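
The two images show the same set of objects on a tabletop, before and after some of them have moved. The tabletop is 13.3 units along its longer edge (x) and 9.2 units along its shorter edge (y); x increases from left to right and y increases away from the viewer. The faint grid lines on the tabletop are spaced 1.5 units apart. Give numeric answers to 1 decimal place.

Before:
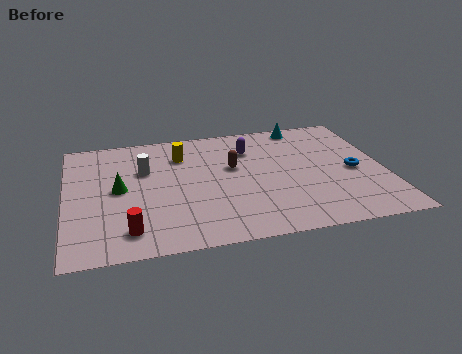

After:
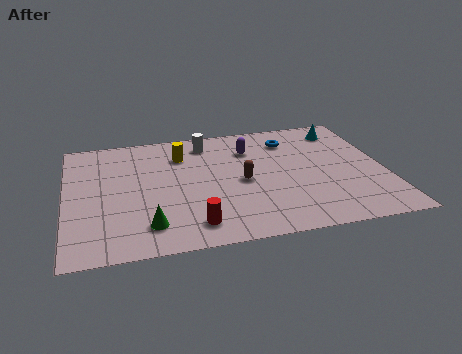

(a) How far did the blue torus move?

3.9

The blue torus moved from about (12.0, 4.2) to (9.5, 7.2), a distance of √(2.5² + 3.0²) ≈ 3.9.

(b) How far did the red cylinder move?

2.6

From (2.5, 1.6) to (5.1, 1.5), the red cylinder covered √(2.6² + 0.1²) ≈ 2.6 units.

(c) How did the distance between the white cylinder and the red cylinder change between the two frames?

+1.8

They were about 4.5 units apart before and 6.3 after — 1.8 units further apart.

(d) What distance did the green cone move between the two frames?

3.1

From (2.2, 4.7) to (3.3, 1.8), the green cone covered √(1.1² + 2.9²) ≈ 3.1 units.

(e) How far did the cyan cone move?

1.7

The cyan cone moved from about (10.2, 8.3) to (11.8, 7.6), a distance of √(1.6² + 0.7²) ≈ 1.7.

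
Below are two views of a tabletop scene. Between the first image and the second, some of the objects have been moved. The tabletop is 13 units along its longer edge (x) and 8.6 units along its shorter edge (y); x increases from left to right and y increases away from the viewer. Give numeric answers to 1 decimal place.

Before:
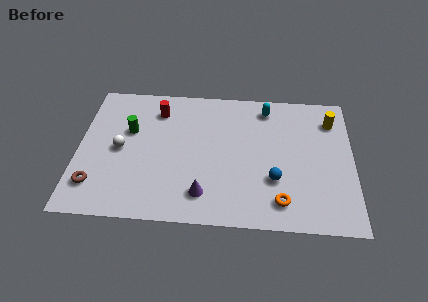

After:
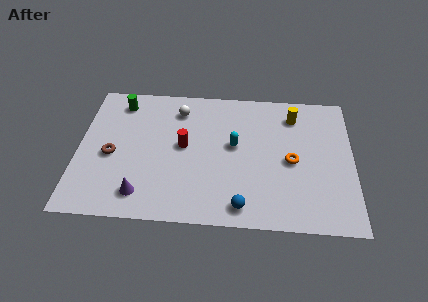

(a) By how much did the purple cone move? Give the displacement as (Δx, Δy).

(-2.9, -0.2)

From the two frames, the purple cone sits at roughly (6.0, 1.7) before and (3.1, 1.5) after.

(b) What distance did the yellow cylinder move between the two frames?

1.8

The yellow cylinder was near (12.0, 6.7) before and (10.2, 6.9) after, so it travelled √(1.8² + 0.2²) ≈ 1.8 units.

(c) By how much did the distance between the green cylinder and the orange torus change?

+0.6

Before: roughly 8.2 units apart; after: 8.8. That's 0.6 units further apart.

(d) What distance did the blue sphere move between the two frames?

2.3

From (9.3, 2.8) to (7.8, 1.1), the blue sphere covered √(1.5² + 1.7²) ≈ 2.3 units.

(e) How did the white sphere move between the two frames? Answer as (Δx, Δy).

(2.7, 2.7)

The white sphere started near (2.0, 4.2) and ended near (4.7, 6.9).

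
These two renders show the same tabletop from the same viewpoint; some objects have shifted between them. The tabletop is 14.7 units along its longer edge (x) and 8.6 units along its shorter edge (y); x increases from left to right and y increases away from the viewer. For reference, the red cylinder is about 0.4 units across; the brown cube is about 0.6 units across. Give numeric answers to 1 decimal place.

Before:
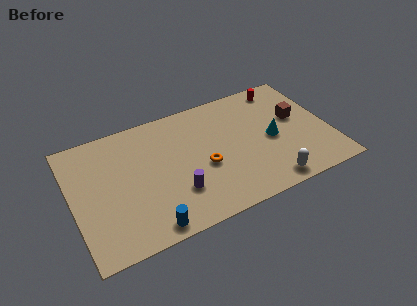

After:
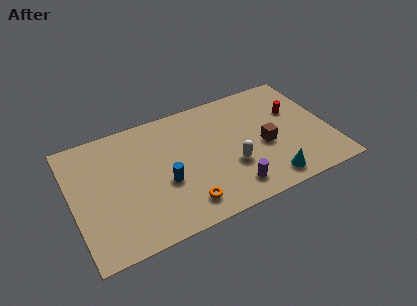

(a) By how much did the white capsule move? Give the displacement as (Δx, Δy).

(-1.9, 2.0)

The white capsule was at about (10.8, 1.0) and moved to about (8.9, 3.0).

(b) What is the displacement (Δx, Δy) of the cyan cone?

(-0.6, -2.8)

The cyan cone started near (11.4, 4.0) and ended near (10.8, 1.2).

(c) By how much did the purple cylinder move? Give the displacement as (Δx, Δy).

(3.0, -1.0)

From the two frames, the purple cylinder sits at roughly (5.7, 2.5) before and (8.7, 1.5) after.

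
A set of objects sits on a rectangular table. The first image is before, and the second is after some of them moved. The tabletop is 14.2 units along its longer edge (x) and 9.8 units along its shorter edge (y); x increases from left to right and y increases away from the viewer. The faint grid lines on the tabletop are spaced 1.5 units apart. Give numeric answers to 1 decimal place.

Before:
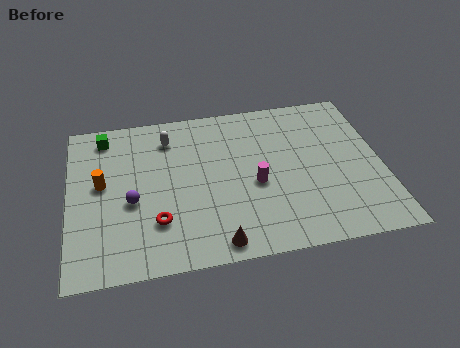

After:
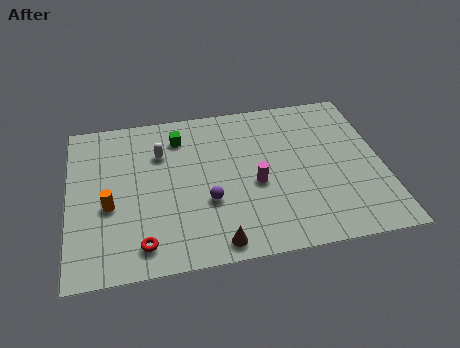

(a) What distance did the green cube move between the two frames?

3.5

The green cube was near (1.7, 8.4) before and (5.1, 7.8) after, so it travelled √(3.4² + 0.6²) ≈ 3.5 units.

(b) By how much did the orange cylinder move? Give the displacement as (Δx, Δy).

(0.3, -1.4)

The orange cylinder started near (1.5, 5.4) and ended near (1.8, 4.0).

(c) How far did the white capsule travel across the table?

1.0

From (4.6, 7.8) to (4.2, 6.9), the white capsule covered √(0.4² + 0.9²) ≈ 1.0 units.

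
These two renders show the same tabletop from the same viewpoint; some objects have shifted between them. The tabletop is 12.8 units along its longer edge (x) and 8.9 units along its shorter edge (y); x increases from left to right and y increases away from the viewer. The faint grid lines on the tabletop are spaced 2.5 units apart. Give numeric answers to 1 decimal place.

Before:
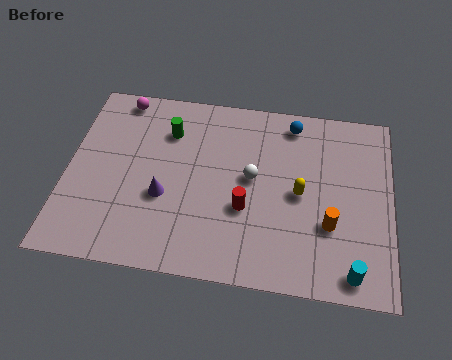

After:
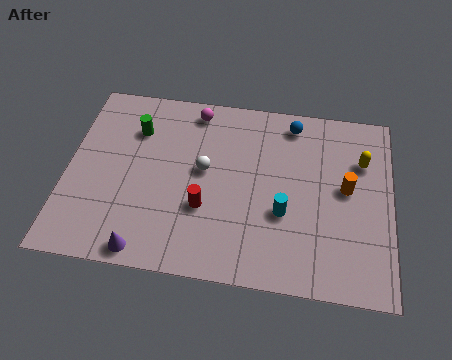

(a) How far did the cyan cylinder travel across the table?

3.5

The cyan cylinder was near (11.3, 1.0) before and (8.6, 3.3) after, so it travelled √(2.7² + 2.3²) ≈ 3.5 units.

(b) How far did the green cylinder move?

1.3

The green cylinder moved from about (3.9, 6.6) to (2.6, 6.5), a distance of √(1.3² + 0.1²) ≈ 1.3.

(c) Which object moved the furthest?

the cyan cylinder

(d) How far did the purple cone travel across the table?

2.7

From (3.9, 3.4) to (3.3, 0.8), the purple cone covered √(0.6² + 2.6²) ≈ 2.7 units.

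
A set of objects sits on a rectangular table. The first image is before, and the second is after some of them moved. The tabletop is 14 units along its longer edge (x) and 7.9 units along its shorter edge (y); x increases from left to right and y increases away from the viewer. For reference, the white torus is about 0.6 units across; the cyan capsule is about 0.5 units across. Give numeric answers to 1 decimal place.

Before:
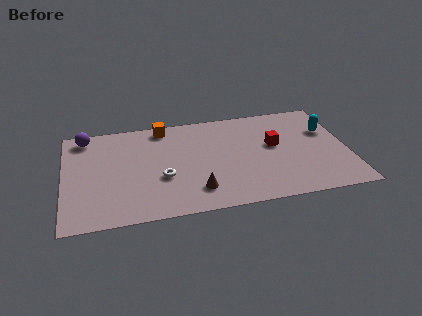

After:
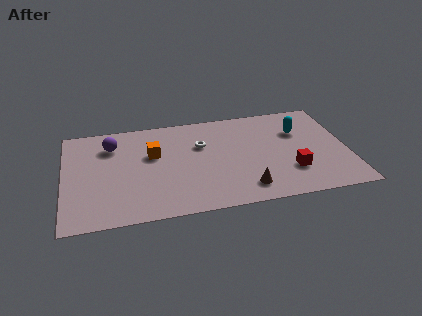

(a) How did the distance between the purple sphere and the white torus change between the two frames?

-0.9

They were about 5.4 units apart before and 4.5 after — 0.9 units closer together.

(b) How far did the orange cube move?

2.2

The orange cube was near (5.0, 7.0) before and (4.4, 4.9) after, so it travelled √(0.6² + 2.1²) ≈ 2.2 units.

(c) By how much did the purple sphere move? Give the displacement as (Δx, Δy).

(1.3, -0.9)

The purple sphere was at about (1.1, 6.9) and moved to about (2.4, 6.0).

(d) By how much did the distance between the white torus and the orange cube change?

-1.6

Before: roughly 4.0 units apart; after: 2.4. That's 1.6 units closer together.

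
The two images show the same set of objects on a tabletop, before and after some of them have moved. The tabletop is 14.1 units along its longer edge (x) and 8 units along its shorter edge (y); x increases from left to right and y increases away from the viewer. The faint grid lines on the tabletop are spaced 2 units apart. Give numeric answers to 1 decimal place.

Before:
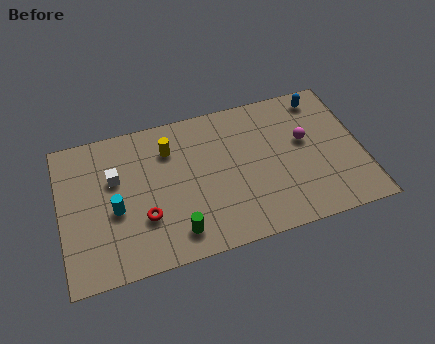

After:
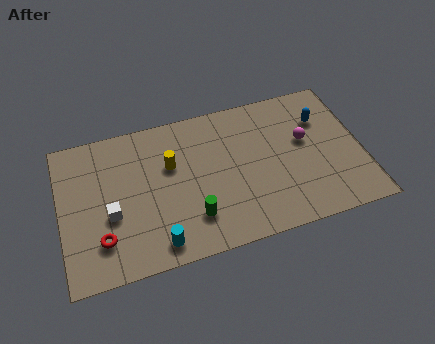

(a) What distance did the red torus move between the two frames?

2.1

The red torus was near (3.8, 2.6) before and (1.8, 2.0) after, so it travelled √(2.0² + 0.6²) ≈ 2.1 units.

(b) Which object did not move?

the magenta sphere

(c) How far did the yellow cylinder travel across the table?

0.9

The yellow cylinder moved from about (5.2, 6.0) to (5.2, 5.1), a distance of √(0.0² + 0.9²) ≈ 0.9.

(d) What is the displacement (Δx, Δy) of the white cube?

(-0.3, -1.9)

From the two frames, the white cube sits at roughly (2.6, 5.1) before and (2.3, 3.2) after.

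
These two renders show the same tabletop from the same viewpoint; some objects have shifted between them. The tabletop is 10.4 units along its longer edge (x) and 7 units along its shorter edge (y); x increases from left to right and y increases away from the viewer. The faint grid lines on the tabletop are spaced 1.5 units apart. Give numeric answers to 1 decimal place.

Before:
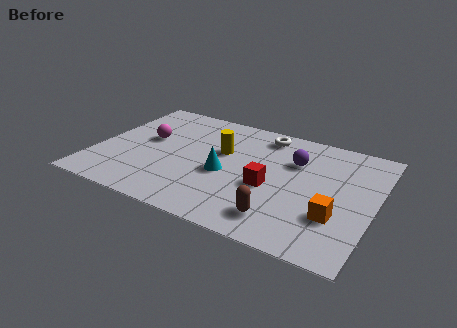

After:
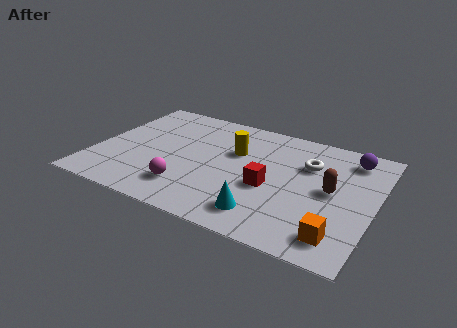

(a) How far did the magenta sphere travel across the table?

3.1

From (1.8, 4.0) to (3.7, 1.6), the magenta sphere covered √(1.9² + 2.4²) ≈ 3.1 units.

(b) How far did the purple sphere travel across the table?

2.2

The purple sphere moved from about (7.3, 4.8) to (9.3, 5.8), a distance of √(2.0² + 1.0²) ≈ 2.2.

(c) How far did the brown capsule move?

2.8

From (7.2, 1.3) to (8.8, 3.6), the brown capsule covered √(1.6² + 2.3²) ≈ 2.8 units.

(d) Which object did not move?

the red cube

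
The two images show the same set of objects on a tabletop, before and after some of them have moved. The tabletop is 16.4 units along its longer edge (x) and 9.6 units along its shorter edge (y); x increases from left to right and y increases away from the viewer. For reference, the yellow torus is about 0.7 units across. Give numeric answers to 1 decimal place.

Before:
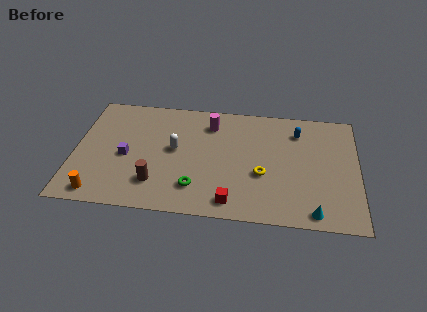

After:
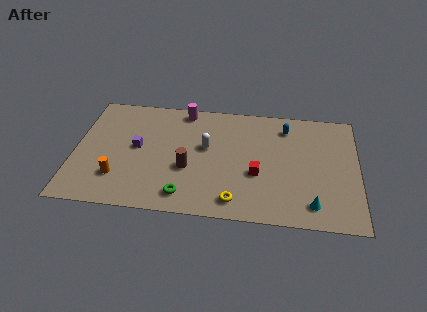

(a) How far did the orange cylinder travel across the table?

1.7

From (1.6, 1.1) to (2.6, 2.5), the orange cylinder covered √(1.0² + 1.4²) ≈ 1.7 units.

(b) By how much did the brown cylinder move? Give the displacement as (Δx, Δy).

(1.8, 1.4)

The brown cylinder was at about (4.8, 2.3) and moved to about (6.6, 3.7).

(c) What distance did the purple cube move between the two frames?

1.0

The purple cube moved from about (3.0, 4.3) to (3.6, 5.1), a distance of √(0.6² + 0.8²) ≈ 1.0.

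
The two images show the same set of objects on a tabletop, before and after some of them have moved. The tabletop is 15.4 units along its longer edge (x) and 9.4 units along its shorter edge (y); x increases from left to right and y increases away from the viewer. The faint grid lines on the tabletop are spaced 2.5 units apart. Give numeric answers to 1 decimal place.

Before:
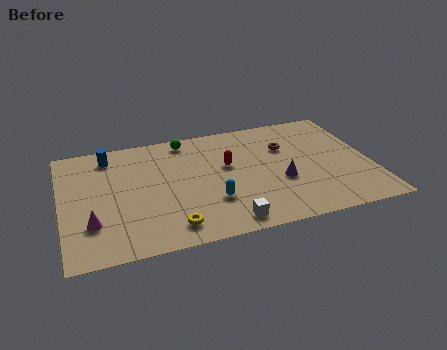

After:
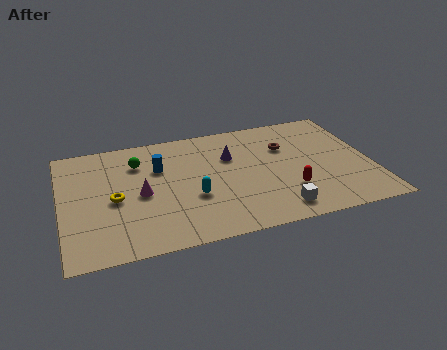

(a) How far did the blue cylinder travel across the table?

2.9

The blue cylinder moved from about (2.5, 7.9) to (4.9, 6.3), a distance of √(2.4² + 1.6²) ≈ 2.9.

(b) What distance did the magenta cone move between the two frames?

3.0

From (1.4, 2.7) to (3.9, 4.4), the magenta cone covered √(2.5² + 1.7²) ≈ 3.0 units.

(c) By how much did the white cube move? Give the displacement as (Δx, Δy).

(2.5, 0.3)

The white cube started near (7.9, 1.1) and ended near (10.4, 1.4).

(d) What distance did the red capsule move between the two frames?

4.0

The red capsule moved from about (8.3, 5.6) to (11.1, 2.7), a distance of √(2.8² + 2.9²) ≈ 4.0.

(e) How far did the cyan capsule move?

1.1

The cyan capsule was near (7.3, 2.9) before and (6.4, 3.5) after, so it travelled √(0.9² + 0.6²) ≈ 1.1 units.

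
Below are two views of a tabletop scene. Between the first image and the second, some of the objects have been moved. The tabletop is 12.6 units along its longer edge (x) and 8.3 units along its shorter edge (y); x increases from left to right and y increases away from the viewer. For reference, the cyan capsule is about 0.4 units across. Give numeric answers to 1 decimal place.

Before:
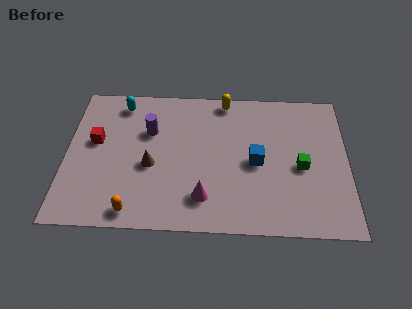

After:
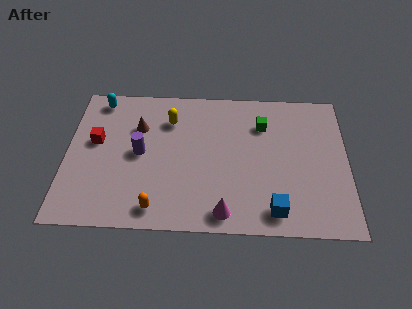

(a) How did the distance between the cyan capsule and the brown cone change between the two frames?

-1.5

Before: roughly 3.9 units apart; after: 2.4. That's 1.5 units closer together.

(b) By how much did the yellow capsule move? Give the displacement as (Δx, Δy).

(-2.5, -1.3)

The yellow capsule started near (7.1, 7.5) and ended near (4.6, 6.2).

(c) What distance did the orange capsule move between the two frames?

1.0

The orange capsule moved from about (3.1, 0.9) to (4.1, 1.1), a distance of √(1.0² + 0.2²) ≈ 1.0.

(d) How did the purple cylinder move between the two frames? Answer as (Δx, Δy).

(-0.4, -1.3)

From the two frames, the purple cylinder sits at roughly (3.7, 5.5) before and (3.3, 4.2) after.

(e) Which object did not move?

the red cube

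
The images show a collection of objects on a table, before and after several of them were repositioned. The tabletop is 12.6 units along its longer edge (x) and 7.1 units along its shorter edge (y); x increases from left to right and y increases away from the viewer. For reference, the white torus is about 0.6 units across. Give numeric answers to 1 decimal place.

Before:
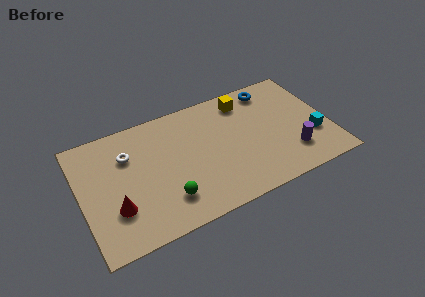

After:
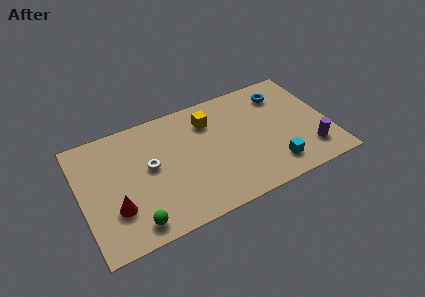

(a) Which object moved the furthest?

the cyan cube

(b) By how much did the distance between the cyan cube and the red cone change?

-2.2

The distance was about 10.1 in the first image and 7.9 in the second, so they moved 2.2 units closer together.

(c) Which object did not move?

the red cone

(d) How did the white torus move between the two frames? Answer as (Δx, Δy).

(1.0, -1.1)

From the two frames, the white torus sits at roughly (2.5, 5.0) before and (3.5, 3.9) after.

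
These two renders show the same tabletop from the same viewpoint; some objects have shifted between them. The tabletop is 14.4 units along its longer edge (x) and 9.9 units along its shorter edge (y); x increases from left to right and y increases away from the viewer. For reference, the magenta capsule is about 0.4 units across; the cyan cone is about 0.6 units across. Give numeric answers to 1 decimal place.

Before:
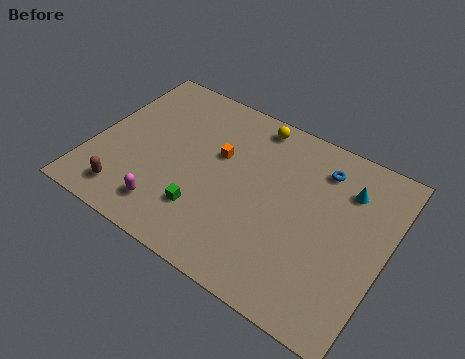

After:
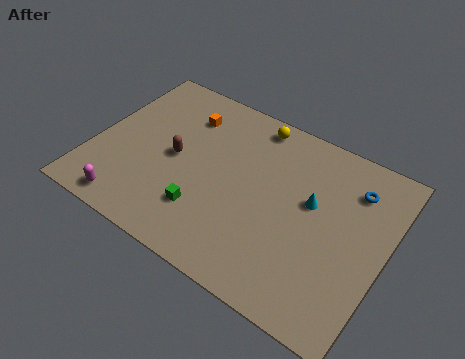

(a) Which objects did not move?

the yellow sphere and the green cube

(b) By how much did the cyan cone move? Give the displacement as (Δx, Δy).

(-1.5, -1.6)

The cyan cone was at about (12.2, 7.4) and moved to about (10.7, 5.8).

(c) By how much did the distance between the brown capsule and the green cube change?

-0.8

They were about 3.8 units apart before and 3.0 after — 0.8 units closer together.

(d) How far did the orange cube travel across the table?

2.5

From (6.0, 6.1) to (4.0, 7.6), the orange cube covered √(2.0² + 1.5²) ≈ 2.5 units.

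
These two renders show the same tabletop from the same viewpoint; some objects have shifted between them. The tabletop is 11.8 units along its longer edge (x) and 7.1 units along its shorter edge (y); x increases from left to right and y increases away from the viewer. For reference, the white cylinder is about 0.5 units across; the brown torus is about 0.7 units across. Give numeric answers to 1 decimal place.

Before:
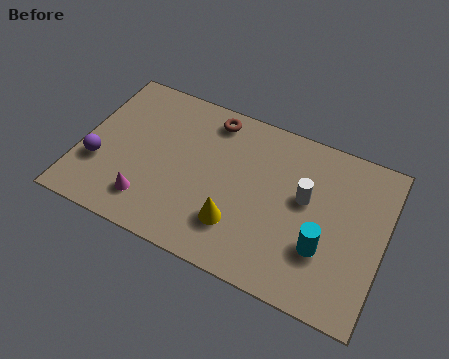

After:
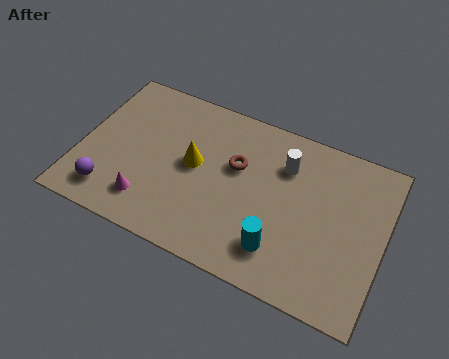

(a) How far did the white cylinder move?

1.4

The white cylinder moved from about (8.7, 4.1) to (7.8, 5.2), a distance of √(0.9² + 1.1²) ≈ 1.4.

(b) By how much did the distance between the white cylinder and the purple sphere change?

-0.6

They were about 8.1 units apart before and 7.5 after — 0.6 units closer together.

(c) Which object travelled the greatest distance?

the yellow cone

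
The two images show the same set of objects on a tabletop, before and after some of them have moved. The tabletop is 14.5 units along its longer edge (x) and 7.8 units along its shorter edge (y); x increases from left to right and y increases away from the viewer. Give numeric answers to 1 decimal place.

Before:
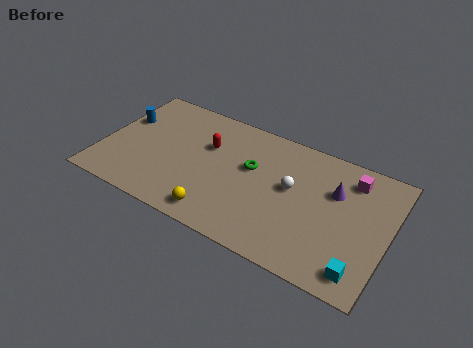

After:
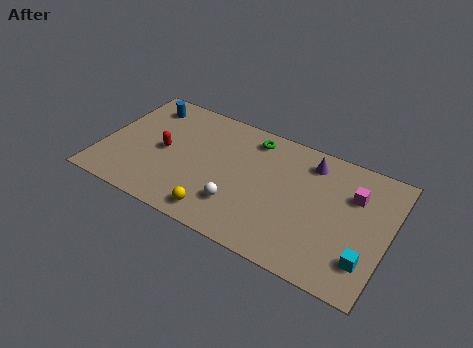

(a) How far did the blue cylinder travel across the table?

1.7

From (0.8, 5.0) to (1.7, 6.4), the blue cylinder covered √(0.9² + 1.4²) ≈ 1.7 units.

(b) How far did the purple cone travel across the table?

1.8

The purple cone was near (11.7, 5.2) before and (10.3, 6.4) after, so it travelled √(1.4² + 1.2²) ≈ 1.8 units.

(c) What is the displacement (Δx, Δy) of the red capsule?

(-2.1, -1.3)

The red capsule was at about (5.2, 5.1) and moved to about (3.1, 3.8).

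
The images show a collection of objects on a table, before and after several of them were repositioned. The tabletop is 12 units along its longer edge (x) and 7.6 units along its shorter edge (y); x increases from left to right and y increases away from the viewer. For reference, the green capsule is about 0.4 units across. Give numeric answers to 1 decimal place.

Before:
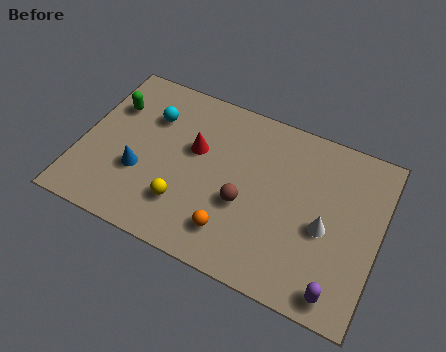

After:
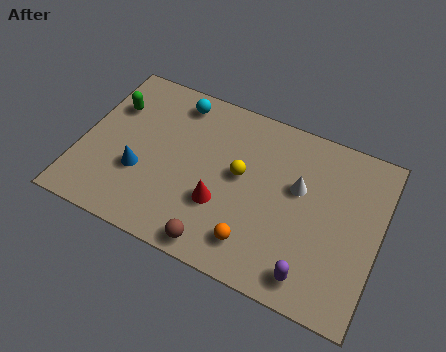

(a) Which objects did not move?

the blue cone and the green capsule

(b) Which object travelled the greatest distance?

the yellow sphere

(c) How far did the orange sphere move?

0.9

The orange sphere moved from about (6.4, 1.6) to (7.3, 1.5), a distance of √(0.9² + 0.1²) ≈ 0.9.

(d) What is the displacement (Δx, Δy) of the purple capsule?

(-1.1, 0.2)

The purple capsule was at about (10.7, 0.9) and moved to about (9.6, 1.1).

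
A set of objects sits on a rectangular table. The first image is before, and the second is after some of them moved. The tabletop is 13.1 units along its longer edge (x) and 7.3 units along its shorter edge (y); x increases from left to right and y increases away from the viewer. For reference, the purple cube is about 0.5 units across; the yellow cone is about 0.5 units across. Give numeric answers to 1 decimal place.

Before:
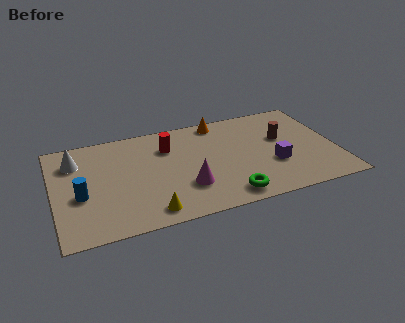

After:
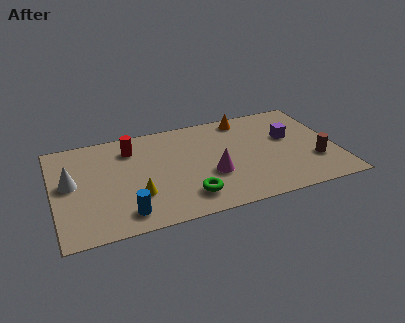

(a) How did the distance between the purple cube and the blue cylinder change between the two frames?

-0.4

The distance was about 8.9 in the first image and 8.5 in the second, so they moved 0.4 units closer together.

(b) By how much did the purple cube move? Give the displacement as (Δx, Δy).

(0.9, 1.8)

The purple cube was at about (10.1, 2.6) and moved to about (11.0, 4.4).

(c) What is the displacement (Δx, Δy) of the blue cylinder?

(1.9, -1.8)

The blue cylinder started near (1.2, 3.0) and ended near (3.1, 1.2).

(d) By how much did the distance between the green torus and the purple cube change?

+3.0

The distance was about 2.8 in the first image and 5.8 in the second, so they moved 3.0 units further apart.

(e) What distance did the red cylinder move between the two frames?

1.7

From (5.4, 5.3) to (3.7, 5.7), the red cylinder covered √(1.7² + 0.4²) ≈ 1.7 units.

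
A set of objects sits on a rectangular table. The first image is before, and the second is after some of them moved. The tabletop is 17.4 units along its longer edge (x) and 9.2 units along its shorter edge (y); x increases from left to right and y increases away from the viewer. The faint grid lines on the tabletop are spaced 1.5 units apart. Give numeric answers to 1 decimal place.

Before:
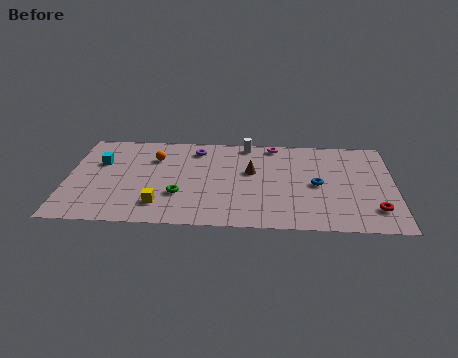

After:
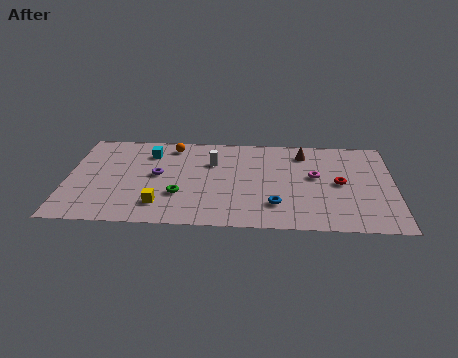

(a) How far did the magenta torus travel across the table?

3.8

The magenta torus moved from about (11.0, 8.3) to (13.2, 5.2), a distance of √(2.2² + 3.1²) ≈ 3.8.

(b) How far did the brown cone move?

3.4

From (9.8, 5.5) to (12.6, 7.5), the brown cone covered √(2.8² + 2.0²) ≈ 3.4 units.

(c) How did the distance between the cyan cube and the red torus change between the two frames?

-4.6

They were about 15.1 units apart before and 10.5 after — 4.6 units closer together.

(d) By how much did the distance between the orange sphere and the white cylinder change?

-2.5

The distance was about 5.2 in the first image and 2.7 in the second, so they moved 2.5 units closer together.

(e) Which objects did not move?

the green torus and the yellow cube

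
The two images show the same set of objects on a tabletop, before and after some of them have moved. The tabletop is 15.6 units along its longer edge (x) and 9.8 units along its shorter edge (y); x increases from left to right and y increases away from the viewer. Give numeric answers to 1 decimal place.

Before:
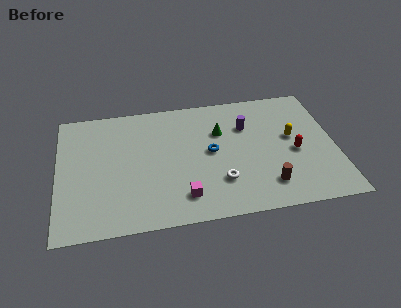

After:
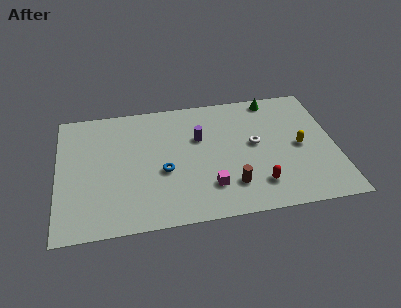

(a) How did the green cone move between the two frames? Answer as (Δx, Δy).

(3.1, 2.2)

The green cone started near (9.2, 6.6) and ended near (12.3, 8.8).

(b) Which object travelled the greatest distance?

the green cone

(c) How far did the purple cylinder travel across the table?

2.7

The purple cylinder was near (10.7, 6.8) before and (8.0, 6.3) after, so it travelled √(2.7² + 0.5²) ≈ 2.7 units.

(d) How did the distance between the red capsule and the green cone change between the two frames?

+2.1

The distance was about 4.7 in the first image and 6.8 in the second, so they moved 2.1 units further apart.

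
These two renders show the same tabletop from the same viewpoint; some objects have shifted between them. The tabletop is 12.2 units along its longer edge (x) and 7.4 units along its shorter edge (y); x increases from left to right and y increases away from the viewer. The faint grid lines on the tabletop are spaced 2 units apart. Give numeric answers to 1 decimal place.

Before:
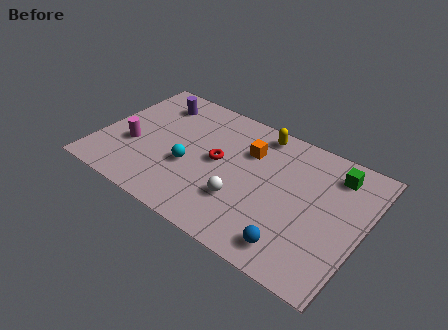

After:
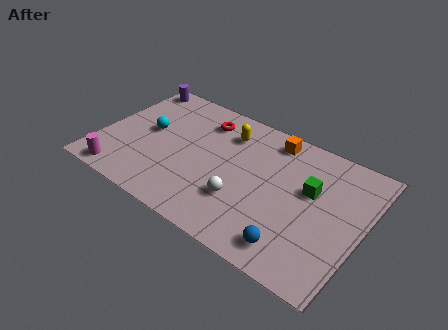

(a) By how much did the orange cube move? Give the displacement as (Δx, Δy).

(0.9, 1.2)

The orange cube started near (6.7, 5.2) and ended near (7.6, 6.4).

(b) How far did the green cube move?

1.7

The green cube was near (10.6, 6.0) before and (9.7, 4.5) after, so it travelled √(0.9² + 1.5²) ≈ 1.7 units.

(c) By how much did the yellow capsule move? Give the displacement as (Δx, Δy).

(-1.4, -0.8)

The yellow capsule was at about (7.0, 6.5) and moved to about (5.6, 5.7).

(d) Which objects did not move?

the white sphere and the blue sphere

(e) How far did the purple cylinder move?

1.5

The purple cylinder moved from about (2.1, 5.9) to (0.8, 6.6), a distance of √(1.3² + 0.7²) ≈ 1.5.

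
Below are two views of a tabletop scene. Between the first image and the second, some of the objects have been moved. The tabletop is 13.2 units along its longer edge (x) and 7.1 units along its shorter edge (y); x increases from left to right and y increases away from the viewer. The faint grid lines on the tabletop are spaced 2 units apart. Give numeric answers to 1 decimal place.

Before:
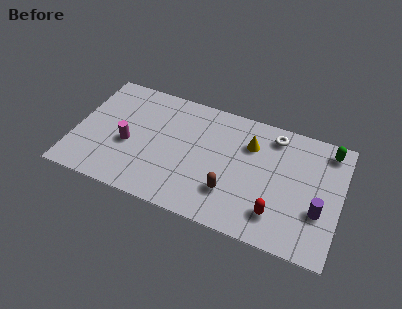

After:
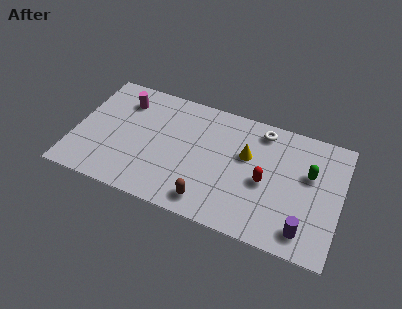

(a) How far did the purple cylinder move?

1.4

The purple cylinder was near (12.2, 2.5) before and (11.6, 1.2) after, so it travelled √(0.6² + 1.3²) ≈ 1.4 units.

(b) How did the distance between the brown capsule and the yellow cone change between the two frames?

+0.5

They were about 3.2 units apart before and 3.7 after — 0.5 units further apart.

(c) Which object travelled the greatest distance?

the magenta cylinder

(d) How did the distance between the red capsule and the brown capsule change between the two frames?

+1.0

They were about 2.3 units apart before and 3.3 after — 1.0 units further apart.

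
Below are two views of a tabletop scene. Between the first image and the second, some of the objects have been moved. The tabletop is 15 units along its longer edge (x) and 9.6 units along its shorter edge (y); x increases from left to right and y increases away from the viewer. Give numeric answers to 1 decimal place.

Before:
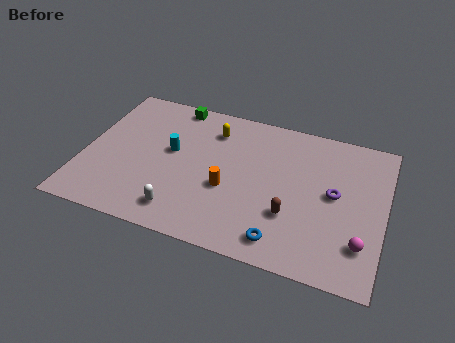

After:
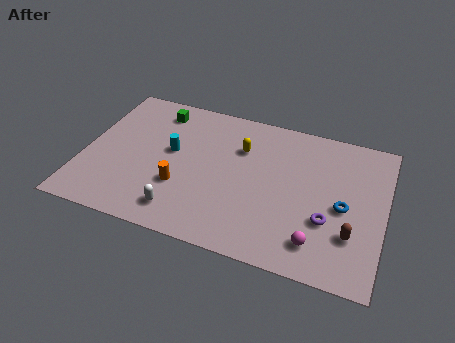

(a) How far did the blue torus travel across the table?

4.1

From (10.2, 1.4) to (13.0, 4.4), the blue torus covered √(2.8² + 3.0²) ≈ 4.1 units.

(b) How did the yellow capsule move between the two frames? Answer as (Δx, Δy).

(1.5, -0.8)

The yellow capsule started near (6.2, 7.5) and ended near (7.7, 6.7).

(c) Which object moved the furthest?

the blue torus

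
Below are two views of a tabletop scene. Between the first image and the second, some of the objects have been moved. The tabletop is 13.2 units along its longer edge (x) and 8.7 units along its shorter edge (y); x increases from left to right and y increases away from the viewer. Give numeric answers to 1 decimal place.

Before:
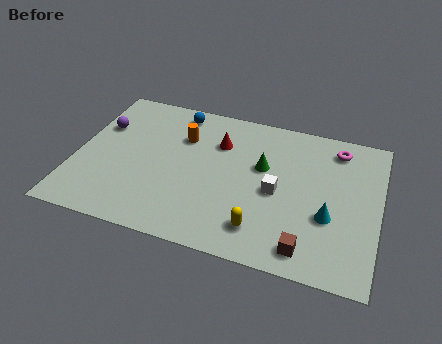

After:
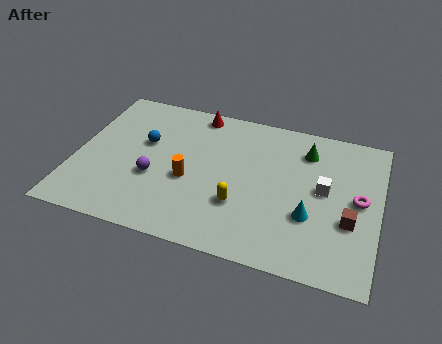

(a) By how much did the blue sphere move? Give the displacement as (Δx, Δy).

(-1.2, -2.3)

The blue sphere was at about (4.1, 7.6) and moved to about (2.9, 5.3).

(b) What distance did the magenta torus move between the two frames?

3.0

The magenta torus moved from about (11.2, 7.3) to (12.3, 4.5), a distance of √(1.1² + 2.8²) ≈ 3.0.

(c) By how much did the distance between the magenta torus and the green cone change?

-0.4

The distance was about 3.7 in the first image and 3.3 in the second, so they moved 0.4 units closer together.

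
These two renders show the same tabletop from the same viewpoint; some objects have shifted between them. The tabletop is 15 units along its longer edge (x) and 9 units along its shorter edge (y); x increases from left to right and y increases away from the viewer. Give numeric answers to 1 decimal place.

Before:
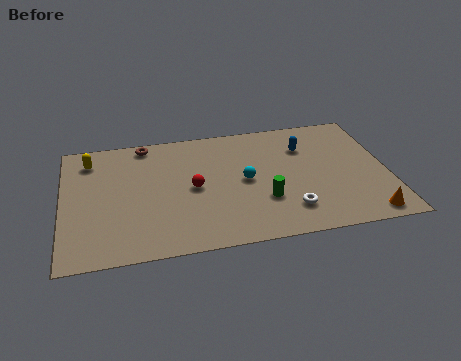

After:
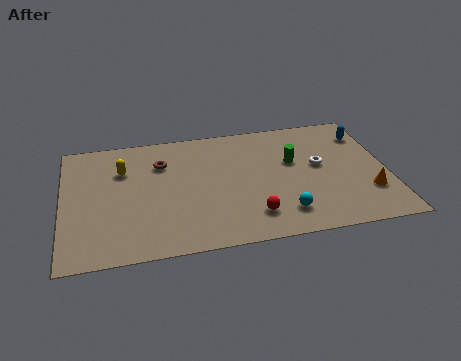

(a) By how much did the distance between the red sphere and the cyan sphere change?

-1.0

The distance was about 2.4 in the first image and 1.4 in the second, so they moved 1.0 units closer together.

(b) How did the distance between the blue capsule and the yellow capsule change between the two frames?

+1.4

The distance was about 10.0 in the first image and 11.4 in the second, so they moved 1.4 units further apart.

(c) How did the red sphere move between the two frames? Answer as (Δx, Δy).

(2.6, -2.5)

The red sphere started near (6.0, 4.4) and ended near (8.6, 1.9).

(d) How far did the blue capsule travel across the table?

2.9

From (11.3, 6.5) to (14.2, 7.0), the blue capsule covered √(2.9² + 0.5²) ≈ 2.9 units.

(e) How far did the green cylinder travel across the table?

3.0

From (9.2, 2.9) to (10.7, 5.5), the green cylinder covered √(1.5² + 2.6²) ≈ 3.0 units.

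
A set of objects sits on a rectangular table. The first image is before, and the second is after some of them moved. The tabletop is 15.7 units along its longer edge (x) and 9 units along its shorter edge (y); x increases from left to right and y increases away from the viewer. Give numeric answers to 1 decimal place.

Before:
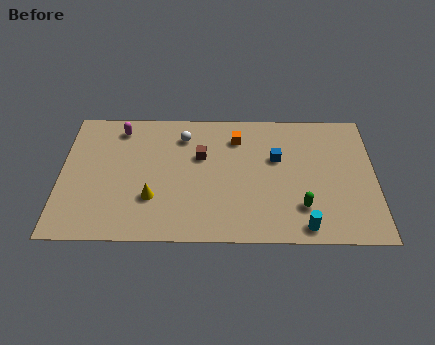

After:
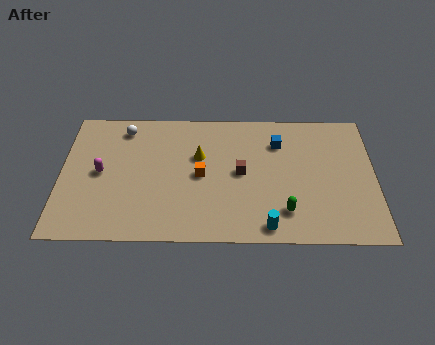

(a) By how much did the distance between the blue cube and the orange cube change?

+2.1

Before: roughly 2.4 units apart; after: 4.5. That's 2.1 units further apart.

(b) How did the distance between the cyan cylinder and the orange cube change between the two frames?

-2.1

They were about 6.8 units apart before and 4.7 after — 2.1 units closer together.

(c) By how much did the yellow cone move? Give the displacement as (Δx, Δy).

(2.3, 2.9)

The yellow cone started near (4.6, 2.8) and ended near (6.9, 5.7).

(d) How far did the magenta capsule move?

3.2

The magenta capsule was near (2.9, 7.6) before and (2.0, 4.5) after, so it travelled √(0.9² + 3.1²) ≈ 3.2 units.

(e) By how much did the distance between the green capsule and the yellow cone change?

-1.7

They were about 7.4 units apart before and 5.7 after — 1.7 units closer together.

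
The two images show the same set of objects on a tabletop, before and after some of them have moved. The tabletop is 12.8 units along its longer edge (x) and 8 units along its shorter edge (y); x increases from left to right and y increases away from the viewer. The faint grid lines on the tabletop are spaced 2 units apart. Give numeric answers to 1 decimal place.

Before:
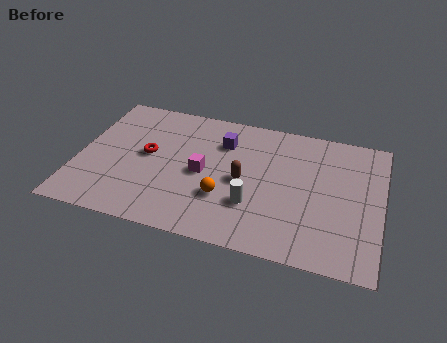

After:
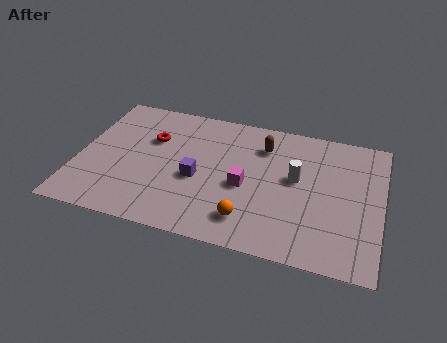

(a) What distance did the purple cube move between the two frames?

2.7

From (6.0, 5.9) to (5.1, 3.4), the purple cube covered √(0.9² + 2.5²) ≈ 2.7 units.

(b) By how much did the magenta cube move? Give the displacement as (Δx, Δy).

(1.8, -0.3)

The magenta cube was at about (5.3, 3.8) and moved to about (7.1, 3.5).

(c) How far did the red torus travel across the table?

1.0

The red torus moved from about (2.9, 4.3) to (3.0, 5.3), a distance of √(0.1² + 1.0²) ≈ 1.0.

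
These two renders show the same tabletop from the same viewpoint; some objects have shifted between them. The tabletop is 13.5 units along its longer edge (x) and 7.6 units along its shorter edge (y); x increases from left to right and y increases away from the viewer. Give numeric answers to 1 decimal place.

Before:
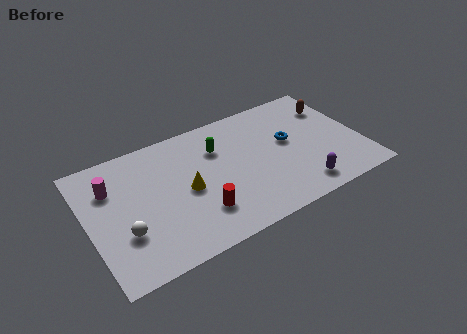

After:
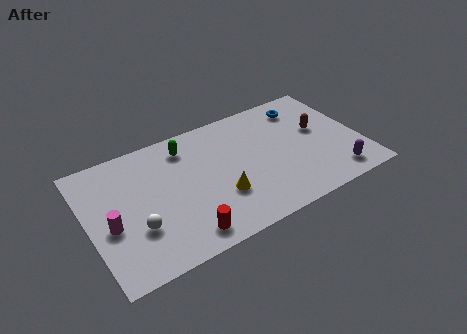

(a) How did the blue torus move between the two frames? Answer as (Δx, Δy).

(1.1, 1.9)

The blue torus started near (10.0, 4.3) and ended near (11.1, 6.2).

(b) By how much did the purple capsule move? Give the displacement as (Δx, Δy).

(1.8, 0.0)

The purple capsule was at about (10.1, 1.2) and moved to about (11.9, 1.2).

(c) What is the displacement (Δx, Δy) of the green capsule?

(-1.5, 0.8)

The green capsule was at about (6.6, 5.4) and moved to about (5.1, 6.2).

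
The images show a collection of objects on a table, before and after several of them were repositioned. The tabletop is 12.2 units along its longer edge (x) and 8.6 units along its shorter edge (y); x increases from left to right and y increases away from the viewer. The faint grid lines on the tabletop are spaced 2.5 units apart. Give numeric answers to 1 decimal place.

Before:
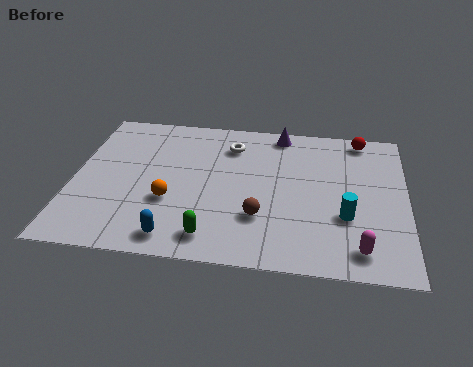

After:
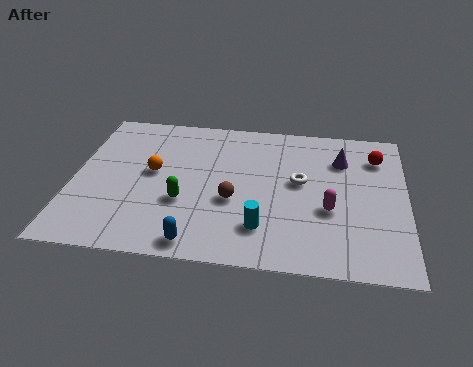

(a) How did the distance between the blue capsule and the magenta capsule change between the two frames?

-1.3

They were about 6.6 units apart before and 5.3 after — 1.3 units closer together.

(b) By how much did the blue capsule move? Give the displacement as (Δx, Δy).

(0.8, -0.2)

The blue capsule started near (3.9, 1.1) and ended near (4.7, 0.9).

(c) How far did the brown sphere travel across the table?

1.3

The brown sphere was near (6.9, 2.6) before and (5.9, 3.4) after, so it travelled √(1.0² + 0.8²) ≈ 1.3 units.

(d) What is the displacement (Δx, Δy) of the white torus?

(2.6, -1.9)

The white torus started near (5.7, 6.7) and ended near (8.3, 4.8).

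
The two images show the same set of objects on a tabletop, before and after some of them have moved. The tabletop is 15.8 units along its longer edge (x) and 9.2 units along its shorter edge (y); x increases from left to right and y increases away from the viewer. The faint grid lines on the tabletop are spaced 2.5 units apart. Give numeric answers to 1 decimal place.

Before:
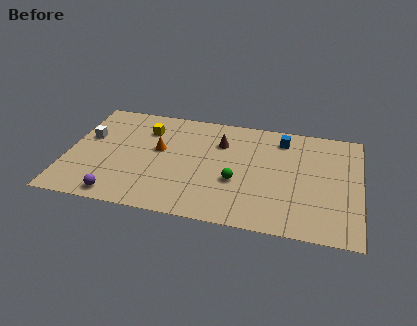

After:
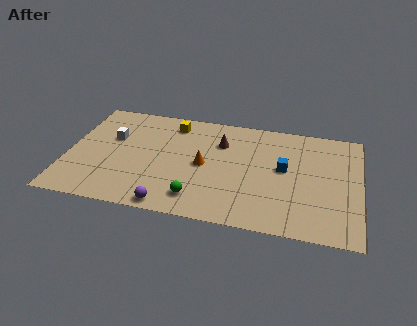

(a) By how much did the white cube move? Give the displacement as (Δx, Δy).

(1.3, 0.2)

The white cube was at about (1.0, 5.6) and moved to about (2.3, 5.8).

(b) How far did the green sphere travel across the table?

2.7

The green sphere moved from about (9.2, 3.5) to (7.2, 1.7), a distance of √(2.0² + 1.8²) ≈ 2.7.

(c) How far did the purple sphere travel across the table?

2.8

From (3.0, 1.0) to (5.8, 0.8), the purple sphere covered √(2.8² + 0.2²) ≈ 2.8 units.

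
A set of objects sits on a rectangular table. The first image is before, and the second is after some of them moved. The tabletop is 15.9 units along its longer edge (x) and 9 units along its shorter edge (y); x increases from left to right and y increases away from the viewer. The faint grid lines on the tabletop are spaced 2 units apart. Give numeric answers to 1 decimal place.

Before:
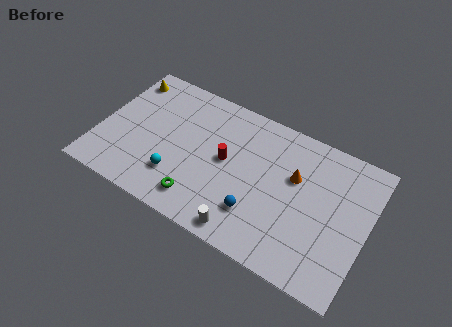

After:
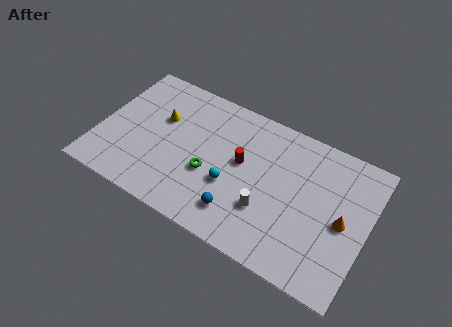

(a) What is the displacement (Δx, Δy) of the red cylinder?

(0.9, 0.3)

From the two frames, the red cylinder sits at roughly (7.5, 4.8) before and (8.4, 5.1) after.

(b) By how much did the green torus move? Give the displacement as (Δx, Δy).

(0.3, 1.9)

From the two frames, the green torus sits at roughly (6.4, 1.6) before and (6.7, 3.5) after.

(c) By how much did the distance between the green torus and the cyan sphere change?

-0.4

Before: roughly 1.7 units apart; after: 1.3. That's 0.4 units closer together.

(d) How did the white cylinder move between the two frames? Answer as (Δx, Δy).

(1.0, 1.9)

From the two frames, the white cylinder sits at roughly (9.2, 1.0) before and (10.2, 2.9) after.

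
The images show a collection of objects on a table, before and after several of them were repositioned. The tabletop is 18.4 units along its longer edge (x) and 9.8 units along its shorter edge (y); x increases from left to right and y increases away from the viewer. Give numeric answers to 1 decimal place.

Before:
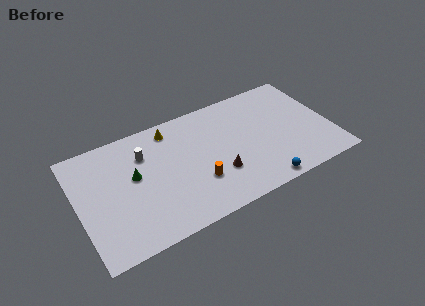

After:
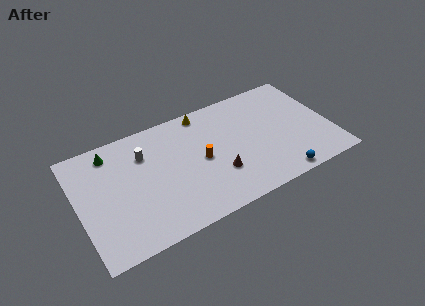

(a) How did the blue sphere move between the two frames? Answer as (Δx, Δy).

(1.3, 0.0)

The blue sphere started near (12.8, 0.9) and ended near (14.1, 0.9).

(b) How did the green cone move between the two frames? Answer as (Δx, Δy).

(-1.4, 2.7)

The green cone started near (4.1, 5.6) and ended near (2.7, 8.3).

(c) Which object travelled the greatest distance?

the green cone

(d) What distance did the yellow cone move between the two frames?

2.5

From (7.1, 8.4) to (9.6, 8.8), the yellow cone covered √(2.5² + 0.4²) ≈ 2.5 units.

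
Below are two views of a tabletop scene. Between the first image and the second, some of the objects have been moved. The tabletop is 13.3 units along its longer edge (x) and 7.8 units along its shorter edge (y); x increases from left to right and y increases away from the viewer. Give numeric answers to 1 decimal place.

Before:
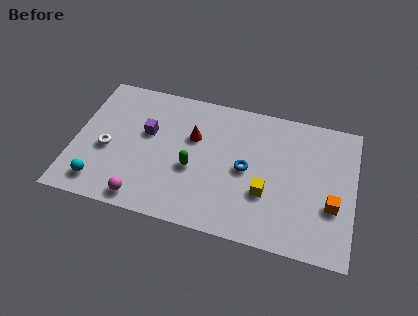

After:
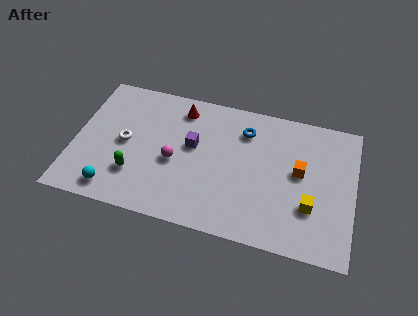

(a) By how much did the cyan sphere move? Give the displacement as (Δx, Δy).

(0.7, -0.2)

From the two frames, the cyan sphere sits at roughly (1.4, 1.3) before and (2.1, 1.1) after.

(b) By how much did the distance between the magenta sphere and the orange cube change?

-3.0

The distance was about 9.0 in the first image and 6.0 in the second, so they moved 3.0 units closer together.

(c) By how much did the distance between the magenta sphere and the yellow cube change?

+0.6

The distance was about 6.0 in the first image and 6.6 in the second, so they moved 0.6 units further apart.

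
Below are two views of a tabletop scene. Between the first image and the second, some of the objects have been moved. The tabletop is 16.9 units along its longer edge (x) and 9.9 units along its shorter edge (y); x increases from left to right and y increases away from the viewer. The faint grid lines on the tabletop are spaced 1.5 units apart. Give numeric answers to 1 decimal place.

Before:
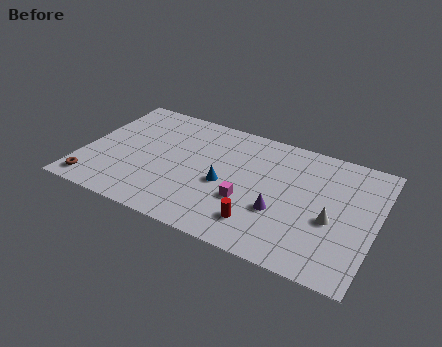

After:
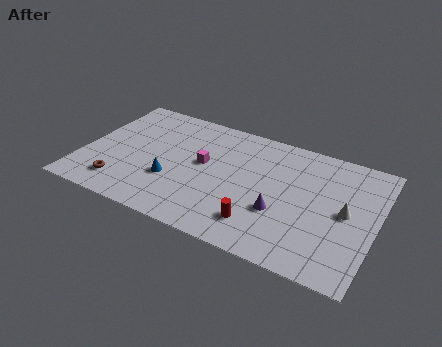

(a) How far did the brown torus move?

1.6

The brown torus moved from about (1.0, 1.3) to (2.5, 1.9), a distance of √(1.5² + 0.6²) ≈ 1.6.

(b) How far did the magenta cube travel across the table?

3.4

From (9.7, 3.5) to (6.9, 5.5), the magenta cube covered √(2.8² + 2.0²) ≈ 3.4 units.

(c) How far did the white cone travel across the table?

1.1

The white cone was near (14.5, 4.1) before and (15.2, 5.0) after, so it travelled √(0.7² + 0.9²) ≈ 1.1 units.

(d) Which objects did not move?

the purple cone and the red cylinder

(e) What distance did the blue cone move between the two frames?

3.1

From (8.3, 4.3) to (5.3, 3.4), the blue cone covered √(3.0² + 0.9²) ≈ 3.1 units.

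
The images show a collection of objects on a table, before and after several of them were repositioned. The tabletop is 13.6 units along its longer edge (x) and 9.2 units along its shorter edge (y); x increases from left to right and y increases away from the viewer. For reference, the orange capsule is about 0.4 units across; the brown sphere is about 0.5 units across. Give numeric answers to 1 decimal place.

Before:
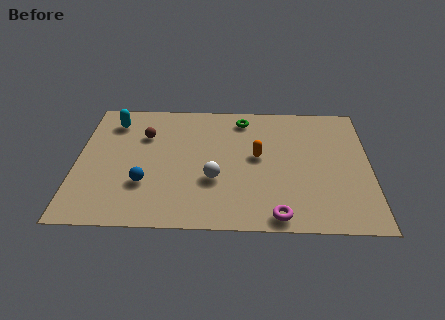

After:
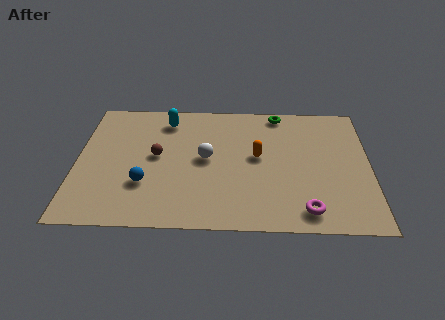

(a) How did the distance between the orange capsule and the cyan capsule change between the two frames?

-2.2

Before: roughly 7.2 units apart; after: 5.0. That's 2.2 units closer together.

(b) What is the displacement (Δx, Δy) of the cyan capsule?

(2.5, 0.2)

The cyan capsule started near (1.6, 7.4) and ended near (4.1, 7.6).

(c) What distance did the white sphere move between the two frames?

1.6

The white sphere moved from about (6.4, 3.3) to (6.0, 4.8), a distance of √(0.4² + 1.5²) ≈ 1.6.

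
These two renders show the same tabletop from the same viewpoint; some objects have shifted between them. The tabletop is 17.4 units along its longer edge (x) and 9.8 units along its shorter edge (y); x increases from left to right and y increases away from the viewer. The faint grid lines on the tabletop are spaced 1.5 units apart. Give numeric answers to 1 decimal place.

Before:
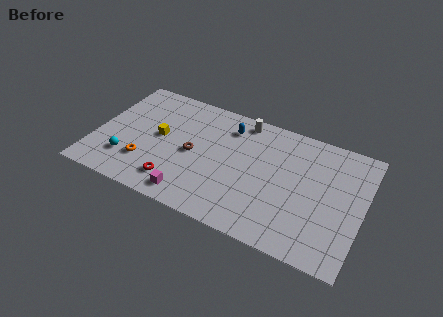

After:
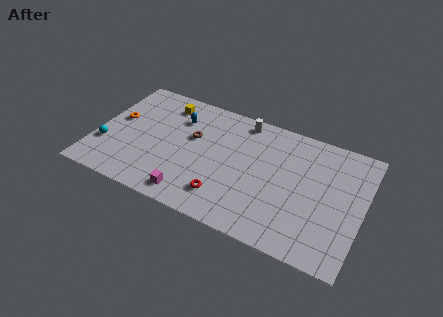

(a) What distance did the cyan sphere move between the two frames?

1.6

From (2.3, 2.5) to (0.8, 3.1), the cyan sphere covered √(1.5² + 0.6²) ≈ 1.6 units.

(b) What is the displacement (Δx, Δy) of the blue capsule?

(-3.3, -0.6)

The blue capsule was at about (8.4, 7.8) and moved to about (5.1, 7.2).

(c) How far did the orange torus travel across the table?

3.7

From (3.5, 2.7) to (1.2, 5.6), the orange torus covered √(2.3² + 2.9²) ≈ 3.7 units.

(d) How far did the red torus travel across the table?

3.2

The red torus was near (5.6, 1.9) before and (8.8, 2.1) after, so it travelled √(3.2² + 0.2²) ≈ 3.2 units.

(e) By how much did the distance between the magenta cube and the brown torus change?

+1.3

The distance was about 3.4 in the first image and 4.7 in the second, so they moved 1.3 units further apart.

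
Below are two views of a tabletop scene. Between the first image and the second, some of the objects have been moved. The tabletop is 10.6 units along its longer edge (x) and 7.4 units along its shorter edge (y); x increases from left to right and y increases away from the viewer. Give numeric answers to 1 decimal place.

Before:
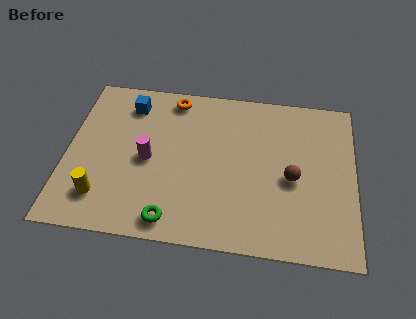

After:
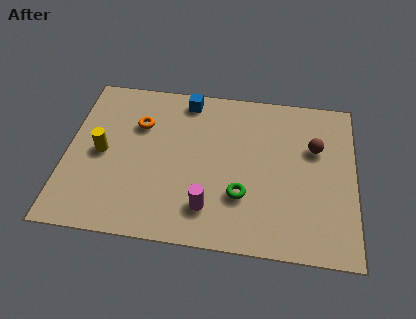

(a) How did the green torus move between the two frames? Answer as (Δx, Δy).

(2.5, 1.4)

From the two frames, the green torus sits at roughly (4.0, 0.9) before and (6.5, 2.3) after.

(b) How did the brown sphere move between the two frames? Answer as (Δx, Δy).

(0.8, 1.5)

The brown sphere started near (8.3, 3.3) and ended near (9.1, 4.8).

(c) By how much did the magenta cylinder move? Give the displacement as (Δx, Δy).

(2.3, -1.9)

The magenta cylinder started near (3.0, 3.5) and ended near (5.3, 1.6).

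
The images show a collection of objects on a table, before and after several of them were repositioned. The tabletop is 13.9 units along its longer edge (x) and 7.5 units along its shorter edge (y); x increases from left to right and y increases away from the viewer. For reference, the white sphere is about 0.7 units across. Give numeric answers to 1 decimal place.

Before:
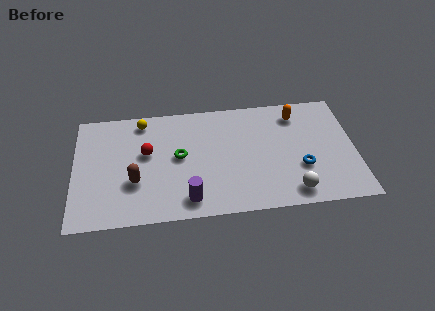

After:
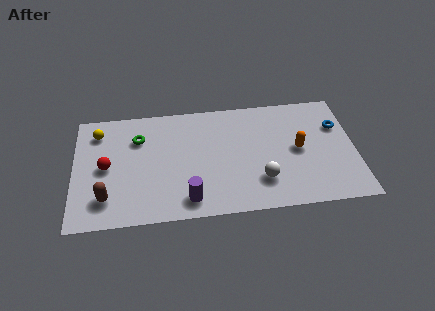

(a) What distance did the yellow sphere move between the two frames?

2.3

The yellow sphere moved from about (3.4, 6.5) to (1.2, 6.0), a distance of √(2.2² + 0.5²) ≈ 2.3.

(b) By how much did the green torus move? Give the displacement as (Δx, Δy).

(-2.0, 1.4)

The green torus started near (5.2, 4.0) and ended near (3.2, 5.4).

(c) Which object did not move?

the purple cylinder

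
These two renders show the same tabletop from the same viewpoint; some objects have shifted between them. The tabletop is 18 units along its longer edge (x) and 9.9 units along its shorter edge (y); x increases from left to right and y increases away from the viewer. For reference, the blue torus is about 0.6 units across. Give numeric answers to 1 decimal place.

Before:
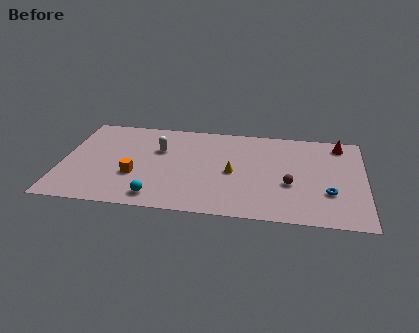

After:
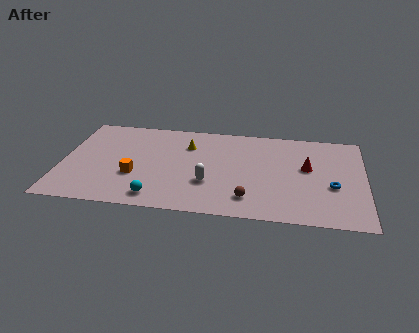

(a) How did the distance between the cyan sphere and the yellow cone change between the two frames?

+0.6

They were about 5.4 units apart before and 6.0 after — 0.6 units further apart.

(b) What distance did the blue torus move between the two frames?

0.7

The blue torus was near (15.9, 3.2) before and (16.1, 3.9) after, so it travelled √(0.2² + 0.7²) ≈ 0.7 units.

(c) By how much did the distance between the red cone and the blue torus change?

-3.0

They were about 5.3 units apart before and 2.3 after — 3.0 units closer together.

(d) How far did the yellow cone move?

3.8

The yellow cone was near (10.2, 4.6) before and (7.4, 7.2) after, so it travelled √(2.8² + 2.6²) ≈ 3.8 units.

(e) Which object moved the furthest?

the white capsule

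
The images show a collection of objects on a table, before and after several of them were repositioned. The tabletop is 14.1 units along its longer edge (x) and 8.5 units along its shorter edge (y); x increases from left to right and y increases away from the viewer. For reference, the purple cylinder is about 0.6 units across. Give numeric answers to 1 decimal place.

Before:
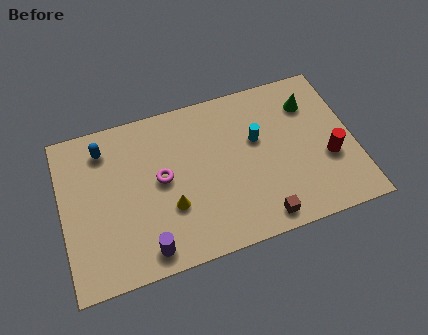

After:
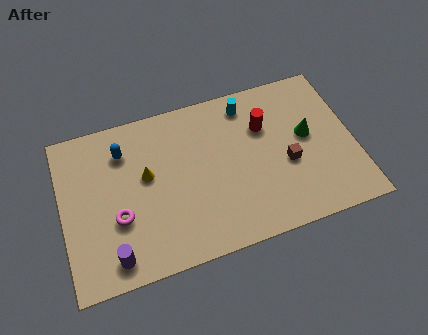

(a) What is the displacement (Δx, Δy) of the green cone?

(-0.3, -1.7)

The green cone started near (12.2, 6.4) and ended near (11.9, 4.7).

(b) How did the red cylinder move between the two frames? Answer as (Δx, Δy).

(-2.9, 2.6)

The red cylinder started near (12.8, 3.2) and ended near (9.9, 5.8).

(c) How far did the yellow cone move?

2.2

From (5.1, 2.9) to (4.1, 4.9), the yellow cone covered √(1.0² + 2.0²) ≈ 2.2 units.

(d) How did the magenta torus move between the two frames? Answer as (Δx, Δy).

(-2.2, -1.4)

The magenta torus was at about (4.8, 4.5) and moved to about (2.6, 3.1).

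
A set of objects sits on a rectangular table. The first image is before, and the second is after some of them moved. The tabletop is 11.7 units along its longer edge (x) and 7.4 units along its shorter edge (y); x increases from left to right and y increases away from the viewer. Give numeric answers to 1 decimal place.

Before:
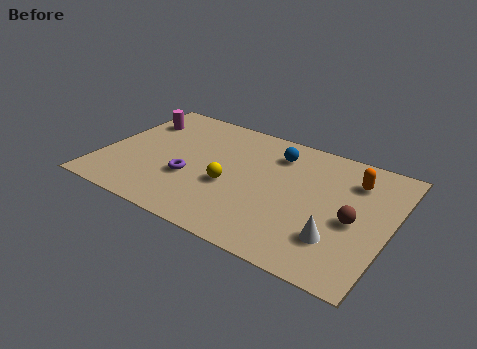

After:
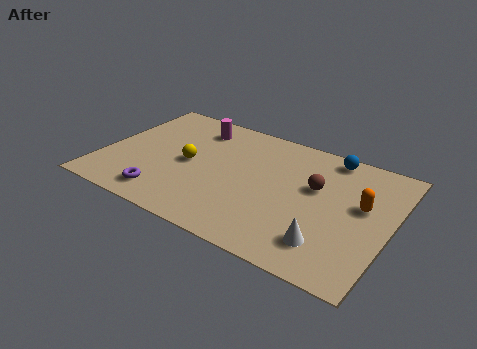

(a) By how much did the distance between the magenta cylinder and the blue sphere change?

-0.3

Before: roughly 5.8 units apart; after: 5.5. That's 0.3 units closer together.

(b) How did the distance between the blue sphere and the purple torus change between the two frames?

+3.7

The distance was about 4.4 in the first image and 8.1 in the second, so they moved 3.7 units further apart.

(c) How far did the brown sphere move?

2.1

The brown sphere was near (10.3, 3.3) before and (8.6, 4.5) after, so it travelled √(1.7² + 1.2²) ≈ 2.1 units.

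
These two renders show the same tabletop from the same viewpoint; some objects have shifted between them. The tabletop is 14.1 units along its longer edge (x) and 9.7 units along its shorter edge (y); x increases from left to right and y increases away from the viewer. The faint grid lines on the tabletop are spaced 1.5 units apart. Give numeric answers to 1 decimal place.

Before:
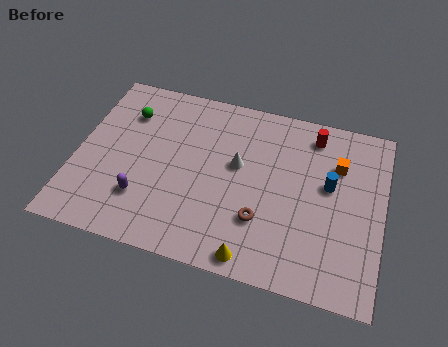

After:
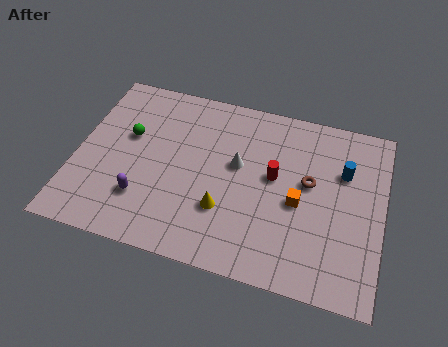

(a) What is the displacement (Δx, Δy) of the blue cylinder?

(0.6, 0.9)

From the two frames, the blue cylinder sits at roughly (11.6, 5.6) before and (12.2, 6.5) after.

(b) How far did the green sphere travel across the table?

1.3

From (2.1, 7.2) to (2.3, 5.9), the green sphere covered √(0.2² + 1.3²) ≈ 1.3 units.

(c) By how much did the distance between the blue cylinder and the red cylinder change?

+0.5

The distance was about 2.8 in the first image and 3.3 in the second, so they moved 0.5 units further apart.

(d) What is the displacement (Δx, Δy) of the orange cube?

(-1.6, -2.5)

The orange cube started near (11.9, 6.8) and ended near (10.3, 4.3).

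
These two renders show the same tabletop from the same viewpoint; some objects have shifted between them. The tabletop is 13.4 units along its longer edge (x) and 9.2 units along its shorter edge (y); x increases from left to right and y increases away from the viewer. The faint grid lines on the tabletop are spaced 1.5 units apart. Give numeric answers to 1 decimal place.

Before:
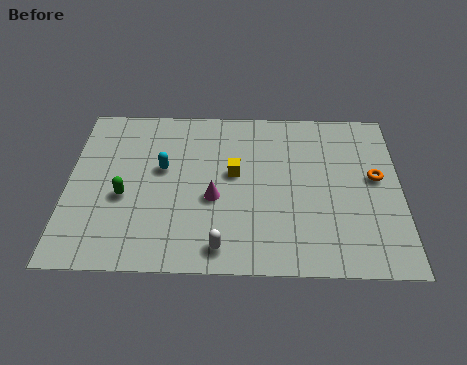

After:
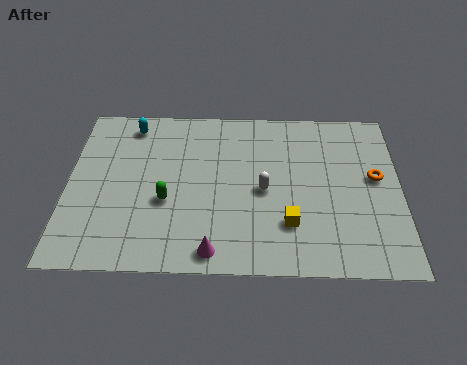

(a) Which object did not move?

the orange torus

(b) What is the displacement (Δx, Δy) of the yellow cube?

(2.2, -2.7)

The yellow cube started near (6.7, 5.2) and ended near (8.9, 2.5).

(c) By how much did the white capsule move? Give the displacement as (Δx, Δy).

(1.7, 3.1)

From the two frames, the white capsule sits at roughly (6.2, 1.2) before and (7.9, 4.3) after.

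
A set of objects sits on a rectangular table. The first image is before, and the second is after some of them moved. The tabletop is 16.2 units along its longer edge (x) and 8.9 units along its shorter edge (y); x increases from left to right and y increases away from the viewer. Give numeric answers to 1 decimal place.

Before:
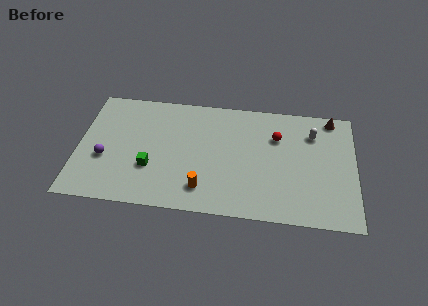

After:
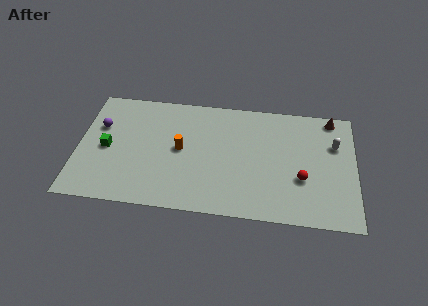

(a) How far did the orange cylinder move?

3.1

The orange cylinder was near (7.4, 1.8) before and (6.0, 4.6) after, so it travelled √(1.4² + 2.8²) ≈ 3.1 units.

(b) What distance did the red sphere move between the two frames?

3.4

From (11.6, 6.2) to (13.1, 3.2), the red sphere covered √(1.5² + 3.0²) ≈ 3.4 units.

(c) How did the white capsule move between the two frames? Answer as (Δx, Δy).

(1.3, -0.7)

From the two frames, the white capsule sits at roughly (13.7, 6.7) before and (15.0, 6.0) after.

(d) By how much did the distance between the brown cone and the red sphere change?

+1.4

Before: roughly 3.7 units apart; after: 5.1. That's 1.4 units further apart.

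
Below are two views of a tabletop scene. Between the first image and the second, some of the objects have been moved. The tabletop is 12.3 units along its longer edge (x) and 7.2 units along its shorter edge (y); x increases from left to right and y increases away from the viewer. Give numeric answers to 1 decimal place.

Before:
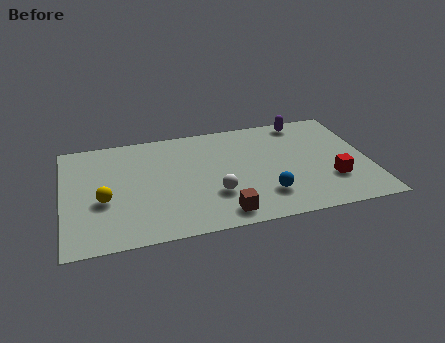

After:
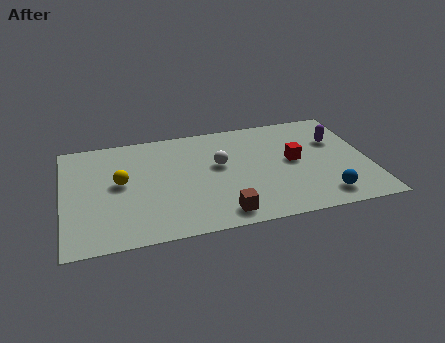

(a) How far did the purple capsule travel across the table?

2.0

The purple capsule was near (9.9, 6.4) before and (11.1, 4.8) after, so it travelled √(1.2² + 1.6²) ≈ 2.0 units.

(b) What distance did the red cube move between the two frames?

2.1

The red cube was near (10.7, 2.2) before and (9.3, 3.8) after, so it travelled √(1.4² + 1.6²) ≈ 2.1 units.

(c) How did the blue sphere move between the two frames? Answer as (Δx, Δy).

(2.3, -0.6)

The blue sphere was at about (8.0, 1.8) and moved to about (10.3, 1.2).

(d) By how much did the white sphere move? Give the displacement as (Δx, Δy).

(0.3, 1.9)

From the two frames, the white sphere sits at roughly (6.0, 2.3) before and (6.3, 4.2) after.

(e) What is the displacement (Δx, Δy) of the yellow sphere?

(0.7, 1.0)

The yellow sphere started near (1.6, 2.9) and ended near (2.3, 3.9).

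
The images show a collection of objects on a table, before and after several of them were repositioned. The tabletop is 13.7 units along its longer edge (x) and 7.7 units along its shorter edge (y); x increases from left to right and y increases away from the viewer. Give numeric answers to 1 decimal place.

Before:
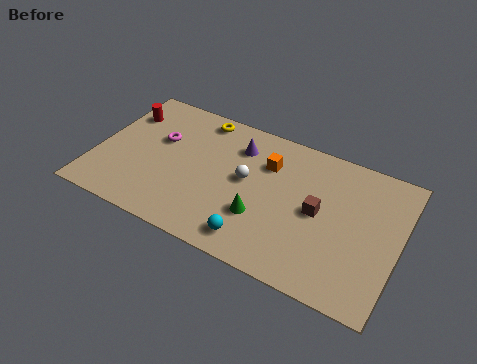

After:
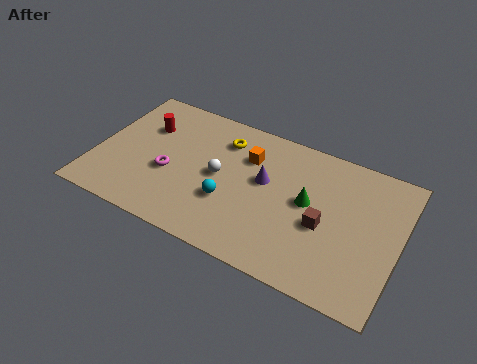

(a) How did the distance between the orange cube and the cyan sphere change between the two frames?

-1.5

They were about 4.3 units apart before and 2.8 after — 1.5 units closer together.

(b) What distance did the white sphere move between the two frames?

1.2

The white sphere moved from about (6.8, 4.2) to (5.6, 3.9), a distance of √(1.2² + 0.3²) ≈ 1.2.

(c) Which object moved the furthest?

the green cone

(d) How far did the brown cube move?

0.7

From (10.1, 3.9) to (10.4, 3.3), the brown cube covered √(0.3² + 0.6²) ≈ 0.7 units.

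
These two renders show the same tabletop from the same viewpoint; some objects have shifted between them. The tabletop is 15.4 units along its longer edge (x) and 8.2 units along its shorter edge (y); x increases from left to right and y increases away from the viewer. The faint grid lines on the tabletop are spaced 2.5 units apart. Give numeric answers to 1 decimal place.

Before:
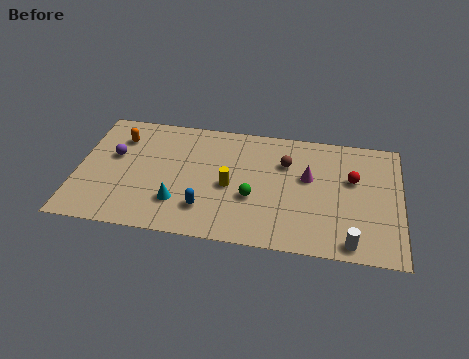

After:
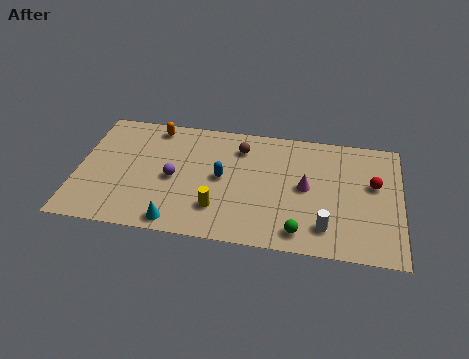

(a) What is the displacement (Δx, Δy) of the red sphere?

(1.0, -0.2)

The red sphere was at about (13.1, 5.1) and moved to about (14.1, 4.9).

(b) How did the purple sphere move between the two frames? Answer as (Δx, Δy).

(2.9, -1.1)

The purple sphere was at about (1.7, 4.9) and moved to about (4.6, 3.8).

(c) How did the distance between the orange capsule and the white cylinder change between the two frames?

-2.4

They were about 12.4 units apart before and 10.0 after — 2.4 units closer together.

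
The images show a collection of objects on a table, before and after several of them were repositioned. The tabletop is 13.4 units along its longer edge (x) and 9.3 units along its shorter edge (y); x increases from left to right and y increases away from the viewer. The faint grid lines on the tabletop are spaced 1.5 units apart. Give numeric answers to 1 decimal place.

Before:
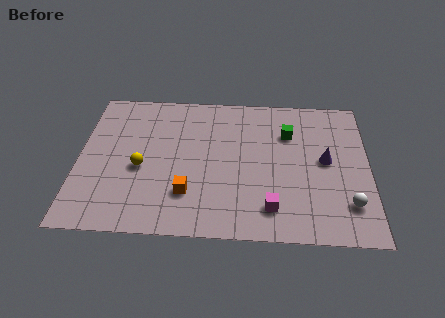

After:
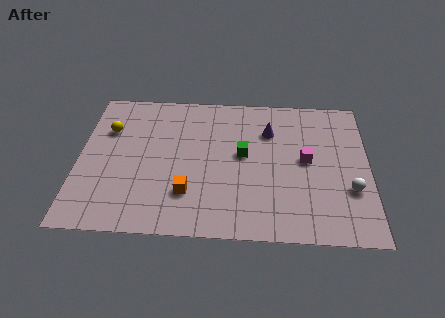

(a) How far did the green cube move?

2.6

From (9.7, 6.6) to (7.6, 5.1), the green cube covered √(2.1² + 1.5²) ≈ 2.6 units.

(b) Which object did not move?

the orange cube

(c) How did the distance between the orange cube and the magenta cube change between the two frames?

+2.0

They were about 3.9 units apart before and 5.9 after — 2.0 units further apart.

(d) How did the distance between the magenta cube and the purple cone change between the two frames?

-1.5

Before: roughly 4.0 units apart; after: 2.5. That's 1.5 units closer together.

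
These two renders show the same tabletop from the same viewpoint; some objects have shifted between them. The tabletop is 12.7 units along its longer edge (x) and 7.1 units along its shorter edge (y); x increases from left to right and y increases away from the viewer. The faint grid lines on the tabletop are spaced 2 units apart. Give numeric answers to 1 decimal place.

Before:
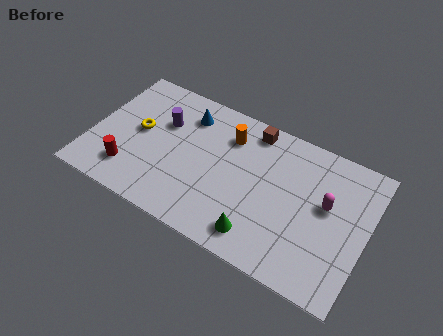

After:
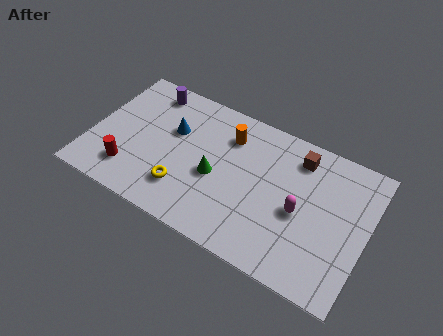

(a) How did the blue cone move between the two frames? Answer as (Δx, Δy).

(-0.5, -1.1)

The blue cone started near (4.1, 5.6) and ended near (3.6, 4.5).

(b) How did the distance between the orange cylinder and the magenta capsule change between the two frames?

-0.7

They were about 4.9 units apart before and 4.2 after — 0.7 units closer together.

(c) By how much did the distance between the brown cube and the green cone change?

-0.7

The distance was about 5.1 in the first image and 4.4 in the second, so they moved 0.7 units closer together.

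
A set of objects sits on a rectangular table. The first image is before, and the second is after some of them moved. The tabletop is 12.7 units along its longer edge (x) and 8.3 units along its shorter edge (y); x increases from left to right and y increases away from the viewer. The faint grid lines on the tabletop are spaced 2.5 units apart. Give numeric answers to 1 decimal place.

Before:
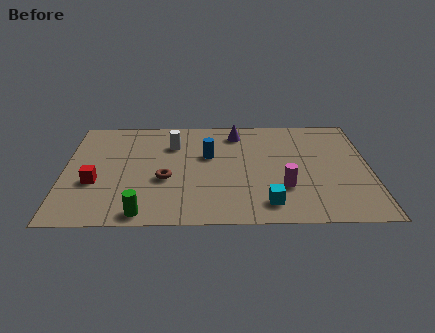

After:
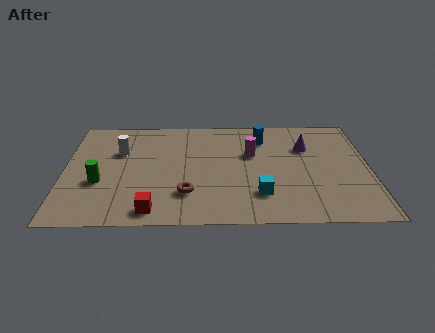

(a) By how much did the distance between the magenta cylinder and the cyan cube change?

+1.7

The distance was about 1.4 in the first image and 3.1 in the second, so they moved 1.7 units further apart.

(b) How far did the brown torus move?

1.4

The brown torus moved from about (4.2, 3.3) to (5.1, 2.2), a distance of √(0.9² + 1.1²) ≈ 1.4.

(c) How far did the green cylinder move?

2.9

The green cylinder was near (3.3, 0.8) before and (1.5, 3.1) after, so it travelled √(1.8² + 2.3²) ≈ 2.9 units.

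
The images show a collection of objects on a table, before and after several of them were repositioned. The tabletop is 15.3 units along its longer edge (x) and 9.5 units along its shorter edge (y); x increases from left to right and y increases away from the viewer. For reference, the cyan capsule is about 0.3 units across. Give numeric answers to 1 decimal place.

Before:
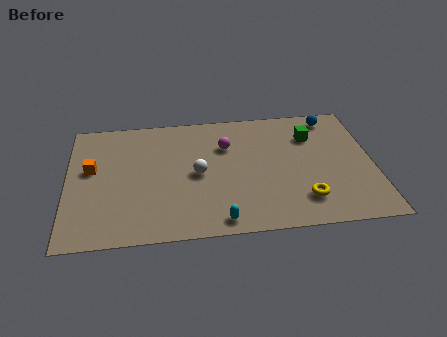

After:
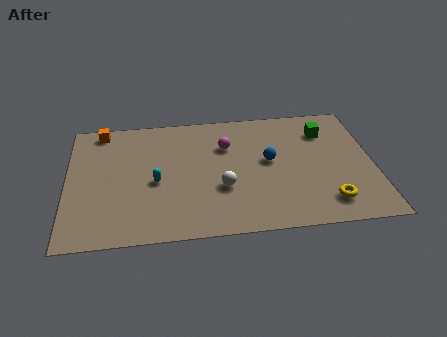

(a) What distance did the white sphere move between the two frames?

1.7

The white sphere moved from about (6.5, 4.6) to (7.7, 3.4), a distance of √(1.2² + 1.2²) ≈ 1.7.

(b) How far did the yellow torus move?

1.2

The yellow torus was near (11.7, 2.1) before and (12.9, 1.8) after, so it travelled √(1.2² + 0.3²) ≈ 1.2 units.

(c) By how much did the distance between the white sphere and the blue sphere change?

-4.8

They were about 7.8 units apart before and 3.0 after — 4.8 units closer together.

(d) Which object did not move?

the magenta sphere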